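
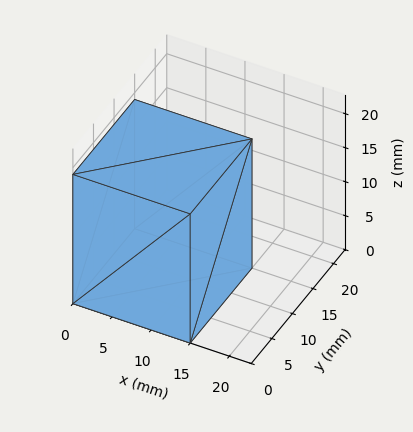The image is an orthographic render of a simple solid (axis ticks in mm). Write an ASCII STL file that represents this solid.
Reading the render: the shape is a rectangular box, roughly 15 × 15 mm footprint and 19 mm tall (dimensions read to the nearest mm from the axis ticks). For the STL, each face is triangulated and given an outward normal.

solid part
  facet normal 0.0000 0.0000 -1.0000
    outer loop
      vertex 15.0 15.0 0.0
      vertex 15.0 0.0 0.0
      vertex 0.0 0.0 0.0
    endloop
  endfacet
  facet normal 0.0000 0.0000 -1.0000
    outer loop
      vertex 0.0 15.0 0.0
      vertex 15.0 15.0 0.0
      vertex 0.0 0.0 0.0
    endloop
  endfacet
  facet normal 0.0000 0.0000 1.0000
    outer loop
      vertex 0.0 0.0 19.0
      vertex 15.0 0.0 19.0
      vertex 15.0 15.0 19.0
    endloop
  endfacet
  facet normal 0.0000 0.0000 1.0000
    outer loop
      vertex 0.0 0.0 19.0
      vertex 15.0 15.0 19.0
      vertex 0.0 15.0 19.0
    endloop
  endfacet
  facet normal 0.0000 -1.0000 0.0000
    outer loop
      vertex 0.0 0.0 0.0
      vertex 15.0 0.0 0.0
      vertex 15.0 0.0 19.0
    endloop
  endfacet
  facet normal 0.0000 -1.0000 0.0000
    outer loop
      vertex 0.0 0.0 0.0
      vertex 15.0 0.0 19.0
      vertex 0.0 0.0 19.0
    endloop
  endfacet
  facet normal 0.0000 1.0000 0.0000
    outer loop
      vertex 15.0 15.0 19.0
      vertex 15.0 15.0 0.0
      vertex 0.0 15.0 0.0
    endloop
  endfacet
  facet normal 0.0000 1.0000 0.0000
    outer loop
      vertex 0.0 15.0 19.0
      vertex 15.0 15.0 19.0
      vertex 0.0 15.0 0.0
    endloop
  endfacet
  facet normal -1.0000 0.0000 0.0000
    outer loop
      vertex 0.0 15.0 19.0
      vertex 0.0 15.0 0.0
      vertex 0.0 0.0 0.0
    endloop
  endfacet
  facet normal -1.0000 0.0000 0.0000
    outer loop
      vertex 0.0 0.0 19.0
      vertex 0.0 15.0 19.0
      vertex 0.0 0.0 0.0
    endloop
  endfacet
  facet normal 1.0000 0.0000 0.0000
    outer loop
      vertex 15.0 0.0 0.0
      vertex 15.0 15.0 0.0
      vertex 15.0 15.0 19.0
    endloop
  endfacet
  facet normal 1.0000 0.0000 0.0000
    outer loop
      vertex 15.0 0.0 0.0
      vertex 15.0 15.0 19.0
      vertex 15.0 0.0 19.0
    endloop
  endfacet
endsolid part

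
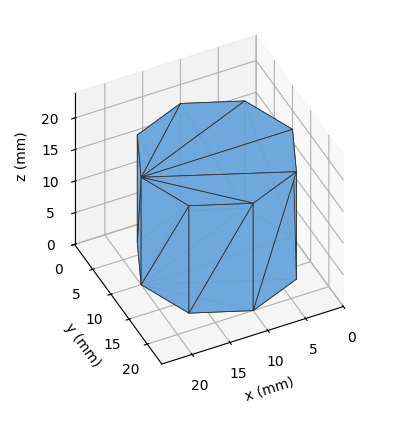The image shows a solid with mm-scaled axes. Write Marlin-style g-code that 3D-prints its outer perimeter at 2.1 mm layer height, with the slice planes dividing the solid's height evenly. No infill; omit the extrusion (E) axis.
Reading the render: the shape is a regular 8-sided prism (a cylinder approximated with 8 flat sides), circumscribed radius ≈ 10 mm, height ≈ 17 mm (dimensions read to the nearest mm from the axis ticks). For the g-code, the solid's height is divided into equal slices at the stated Δz and each level perimeter traced with G1 moves after a G0 lift.

; perimeter-only toolpath
G21 ; units = mm
G90 ; absolute positioning
G28 ; home
; layer 1
G0 Z2.1
G0 X20.0 Y10.0
G1 X17.1 Y17.1
G1 X10.0 Y20.0
G1 X2.9 Y17.1
G1 X0.0 Y10.0
G1 X2.9 Y2.9
G1 X10.0 Y0.0
G1 X17.1 Y2.9
G1 X20.0 Y10.0
; layer 2
G0 Z4.2
G0 X20.0 Y10.0
G1 X17.1 Y17.1
G1 X10.0 Y20.0
G1 X2.9 Y17.1
G1 X0.0 Y10.0
G1 X2.9 Y2.9
G1 X10.0 Y0.0
G1 X17.1 Y2.9
G1 X20.0 Y10.0
; layer 3
G0 Z6.4
G0 X20.0 Y10.0
G1 X17.1 Y17.1
G1 X10.0 Y20.0
G1 X2.9 Y17.1
G1 X0.0 Y10.0
G1 X2.9 Y2.9
G1 X10.0 Y0.0
G1 X17.1 Y2.9
G1 X20.0 Y10.0
; layer 4
G0 Z8.5
G0 X20.0 Y10.0
G1 X17.1 Y17.1
G1 X10.0 Y20.0
G1 X2.9 Y17.1
G1 X0.0 Y10.0
G1 X2.9 Y2.9
G1 X10.0 Y0.0
G1 X17.1 Y2.9
G1 X20.0 Y10.0
; layer 5
G0 Z10.6
G0 X20.0 Y10.0
G1 X17.1 Y17.1
G1 X10.0 Y20.0
G1 X2.9 Y17.1
G1 X0.0 Y10.0
G1 X2.9 Y2.9
G1 X10.0 Y0.0
G1 X17.1 Y2.9
G1 X20.0 Y10.0
; layer 6
G0 Z12.8
G0 X20.0 Y10.0
G1 X17.1 Y17.1
G1 X10.0 Y20.0
G1 X2.9 Y17.1
G1 X0.0 Y10.0
G1 X2.9 Y2.9
G1 X10.0 Y0.0
G1 X17.1 Y2.9
G1 X20.0 Y10.0
; layer 7
G0 Z14.9
G0 X20.0 Y10.0
G1 X17.1 Y17.1
G1 X10.0 Y20.0
G1 X2.9 Y17.1
G1 X0.0 Y10.0
G1 X2.9 Y2.9
G1 X10.0 Y0.0
G1 X17.1 Y2.9
G1 X20.0 Y10.0
; layer 8
G0 Z17.0
G0 X20.0 Y10.0
G1 X17.1 Y17.1
G1 X10.0 Y20.0
G1 X2.9 Y17.1
G1 X0.0 Y10.0
G1 X2.9 Y2.9
G1 X10.0 Y0.0
G1 X17.1 Y2.9
G1 X20.0 Y10.0
M2 ; end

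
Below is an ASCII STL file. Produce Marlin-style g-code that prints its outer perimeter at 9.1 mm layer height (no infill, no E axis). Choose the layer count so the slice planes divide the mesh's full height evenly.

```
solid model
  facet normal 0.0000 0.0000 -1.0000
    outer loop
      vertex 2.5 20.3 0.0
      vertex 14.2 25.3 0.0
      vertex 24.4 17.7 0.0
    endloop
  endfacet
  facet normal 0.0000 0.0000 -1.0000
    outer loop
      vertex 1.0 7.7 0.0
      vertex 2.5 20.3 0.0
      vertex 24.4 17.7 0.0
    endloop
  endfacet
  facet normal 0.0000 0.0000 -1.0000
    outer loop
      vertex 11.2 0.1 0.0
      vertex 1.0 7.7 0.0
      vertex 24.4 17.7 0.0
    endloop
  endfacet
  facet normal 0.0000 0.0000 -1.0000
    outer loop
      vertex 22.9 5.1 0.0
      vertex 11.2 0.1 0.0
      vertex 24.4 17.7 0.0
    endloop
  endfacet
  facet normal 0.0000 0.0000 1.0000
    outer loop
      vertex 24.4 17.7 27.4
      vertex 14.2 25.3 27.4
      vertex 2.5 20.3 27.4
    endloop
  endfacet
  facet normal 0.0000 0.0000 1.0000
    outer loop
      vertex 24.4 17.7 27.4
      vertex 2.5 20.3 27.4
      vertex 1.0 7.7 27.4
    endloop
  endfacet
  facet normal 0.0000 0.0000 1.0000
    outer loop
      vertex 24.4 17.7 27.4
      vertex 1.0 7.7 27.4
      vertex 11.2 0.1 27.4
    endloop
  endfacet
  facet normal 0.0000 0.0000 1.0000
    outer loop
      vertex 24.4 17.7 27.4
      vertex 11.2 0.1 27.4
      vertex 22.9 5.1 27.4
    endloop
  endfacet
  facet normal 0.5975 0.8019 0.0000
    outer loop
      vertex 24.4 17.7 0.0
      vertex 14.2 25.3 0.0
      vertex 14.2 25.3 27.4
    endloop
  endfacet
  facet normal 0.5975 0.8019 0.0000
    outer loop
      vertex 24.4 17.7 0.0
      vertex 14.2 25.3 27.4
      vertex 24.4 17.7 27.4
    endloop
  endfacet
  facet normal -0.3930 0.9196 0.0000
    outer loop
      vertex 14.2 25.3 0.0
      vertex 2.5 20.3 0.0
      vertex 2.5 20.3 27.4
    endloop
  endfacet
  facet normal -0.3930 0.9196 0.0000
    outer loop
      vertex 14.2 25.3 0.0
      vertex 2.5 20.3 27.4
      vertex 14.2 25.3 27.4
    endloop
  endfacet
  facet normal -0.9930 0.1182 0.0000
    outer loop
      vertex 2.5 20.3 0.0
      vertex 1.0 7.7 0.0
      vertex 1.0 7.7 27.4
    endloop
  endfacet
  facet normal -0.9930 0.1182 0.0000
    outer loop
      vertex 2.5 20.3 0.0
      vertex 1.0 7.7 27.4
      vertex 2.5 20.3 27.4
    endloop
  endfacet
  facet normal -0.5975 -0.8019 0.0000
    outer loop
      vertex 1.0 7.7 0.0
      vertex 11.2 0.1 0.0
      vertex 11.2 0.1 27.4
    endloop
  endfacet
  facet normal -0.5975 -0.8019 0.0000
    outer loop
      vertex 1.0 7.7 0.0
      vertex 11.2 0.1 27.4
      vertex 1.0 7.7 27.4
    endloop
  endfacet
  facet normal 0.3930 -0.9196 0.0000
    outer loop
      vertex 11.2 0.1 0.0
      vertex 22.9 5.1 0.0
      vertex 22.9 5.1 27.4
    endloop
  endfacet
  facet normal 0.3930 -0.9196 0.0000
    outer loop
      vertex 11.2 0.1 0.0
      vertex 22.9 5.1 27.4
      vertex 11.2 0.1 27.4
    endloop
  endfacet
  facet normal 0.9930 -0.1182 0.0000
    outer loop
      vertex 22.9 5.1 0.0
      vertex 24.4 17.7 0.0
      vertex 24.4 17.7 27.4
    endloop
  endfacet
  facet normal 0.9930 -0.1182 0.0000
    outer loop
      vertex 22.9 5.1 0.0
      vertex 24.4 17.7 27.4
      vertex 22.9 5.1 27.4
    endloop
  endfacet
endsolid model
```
; perimeter-only toolpath
G21 ; units = mm
G90 ; absolute positioning
G28 ; home
; layer 1
G0 Z9.1
G0 X24.4 Y17.7
G1 X14.2 Y25.3
G1 X2.5 Y20.3
G1 X1.0 Y7.7
G1 X11.2 Y0.1
G1 X22.9 Y5.1
G1 X24.4 Y17.7
; layer 2
G0 Z18.3
G0 X24.4 Y17.7
G1 X14.2 Y25.3
G1 X2.5 Y20.3
G1 X1.0 Y7.7
G1 X11.2 Y0.1
G1 X22.9 Y5.1
G1 X24.4 Y17.7
; layer 3
G0 Z27.4
G0 X24.4 Y17.7
G1 X14.2 Y25.3
G1 X2.5 Y20.3
G1 X1.0 Y7.7
G1 X11.2 Y0.1
G1 X22.9 Y5.1
G1 X24.4 Y17.7
M2 ; end

The solid is a regular 6-sided prism (a cylinder approximated with 6 flat sides), circumscribed radius ≈ 12.7 mm, height ≈ 27.4 mm. Slicing at Δz = 9.1 mm — 3 equal slices spanning the solid's height, so layer i sits at z = i·h/3 — gives 3 non-empty perimeters. Each is a 6-segment closed polygon; G0 lifts to the layer z and rapids to the start vertex, then G1 traces the edges.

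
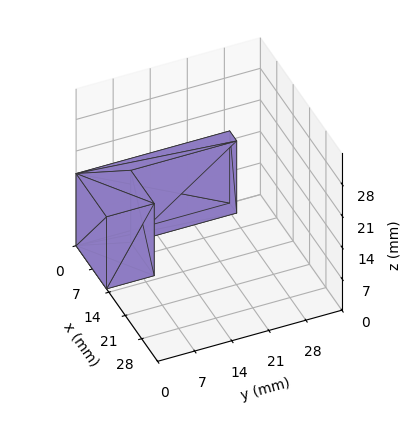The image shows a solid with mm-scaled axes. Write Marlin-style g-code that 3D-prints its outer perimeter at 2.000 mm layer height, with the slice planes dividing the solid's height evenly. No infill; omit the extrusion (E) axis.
Reading the render: the shape is an L-shaped prism: outer 13 × 29 mm, arm thicknesses ≈ 9 mm (horizontal) and 3 mm (vertical), extruded 16 mm in z (dimensions read to the nearest mm from the axis ticks). For the g-code, the solid's height is divided into equal slices at the stated Δz and each level perimeter traced with G1 moves after a G0 lift.

; perimeter-only toolpath
G21 ; units = mm
G90 ; absolute positioning
G28 ; home
; layer 1
G0 Z2.000
G0 X0.000 Y0.000
G1 X13.000 Y0.000
G1 X13.000 Y9.000
G1 X3.000 Y9.000
G1 X3.000 Y29.000
G1 X0.000 Y29.000
G1 X0.000 Y0.000
; layer 2
G0 Z4.000
G0 X0.000 Y0.000
G1 X13.000 Y0.000
G1 X13.000 Y9.000
G1 X3.000 Y9.000
G1 X3.000 Y29.000
G1 X0.000 Y29.000
G1 X0.000 Y0.000
; layer 3
G0 Z6.000
G0 X0.000 Y0.000
G1 X13.000 Y0.000
G1 X13.000 Y9.000
G1 X3.000 Y9.000
G1 X3.000 Y29.000
G1 X0.000 Y29.000
G1 X0.000 Y0.000
; layer 4
G0 Z8.000
G0 X0.000 Y0.000
G1 X13.000 Y0.000
G1 X13.000 Y9.000
G1 X3.000 Y9.000
G1 X3.000 Y29.000
G1 X0.000 Y29.000
G1 X0.000 Y0.000
; layer 5
G0 Z10.000
G0 X0.000 Y0.000
G1 X13.000 Y0.000
G1 X13.000 Y9.000
G1 X3.000 Y9.000
G1 X3.000 Y29.000
G1 X0.000 Y29.000
G1 X0.000 Y0.000
; layer 6
G0 Z12.000
G0 X0.000 Y0.000
G1 X13.000 Y0.000
G1 X13.000 Y9.000
G1 X3.000 Y9.000
G1 X3.000 Y29.000
G1 X0.000 Y29.000
G1 X0.000 Y0.000
; layer 7
G0 Z14.000
G0 X0.000 Y0.000
G1 X13.000 Y0.000
G1 X13.000 Y9.000
G1 X3.000 Y9.000
G1 X3.000 Y29.000
G1 X0.000 Y29.000
G1 X0.000 Y0.000
; layer 8
G0 Z16.000
G0 X0.000 Y0.000
G1 X13.000 Y0.000
G1 X13.000 Y9.000
G1 X3.000 Y9.000
G1 X3.000 Y29.000
G1 X0.000 Y29.000
G1 X0.000 Y0.000
M2 ; end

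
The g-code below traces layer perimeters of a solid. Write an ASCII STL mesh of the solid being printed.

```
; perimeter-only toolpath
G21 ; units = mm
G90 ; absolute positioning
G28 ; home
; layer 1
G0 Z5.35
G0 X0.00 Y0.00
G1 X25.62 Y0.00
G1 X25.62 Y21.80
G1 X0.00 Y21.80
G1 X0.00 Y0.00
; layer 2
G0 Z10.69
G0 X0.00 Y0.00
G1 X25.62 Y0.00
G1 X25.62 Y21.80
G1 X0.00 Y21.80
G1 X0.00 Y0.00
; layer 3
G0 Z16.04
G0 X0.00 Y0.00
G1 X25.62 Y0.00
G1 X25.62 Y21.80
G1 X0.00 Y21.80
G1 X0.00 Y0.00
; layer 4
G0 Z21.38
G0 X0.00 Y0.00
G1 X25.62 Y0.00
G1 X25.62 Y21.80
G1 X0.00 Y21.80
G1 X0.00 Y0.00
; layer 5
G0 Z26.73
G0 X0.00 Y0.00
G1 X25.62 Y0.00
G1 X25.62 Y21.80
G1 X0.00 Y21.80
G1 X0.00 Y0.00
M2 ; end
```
solid part
  facet normal 0.0000 0.0000 -1.0000
    outer loop
      vertex 25.62 21.80 0.00
      vertex 25.62 0.00 0.00
      vertex 0.00 0.00 0.00
    endloop
  endfacet
  facet normal 0.0000 0.0000 -1.0000
    outer loop
      vertex 0.00 21.80 0.00
      vertex 25.62 21.80 0.00
      vertex 0.00 0.00 0.00
    endloop
  endfacet
  facet normal 0.0000 0.0000 1.0000
    outer loop
      vertex 0.00 0.00 26.73
      vertex 25.62 0.00 26.73
      vertex 25.62 21.80 26.73
    endloop
  endfacet
  facet normal 0.0000 0.0000 1.0000
    outer loop
      vertex 0.00 0.00 26.73
      vertex 25.62 21.80 26.73
      vertex 0.00 21.80 26.73
    endloop
  endfacet
  facet normal 0.0000 -1.0000 0.0000
    outer loop
      vertex 0.00 0.00 0.00
      vertex 25.62 0.00 0.00
      vertex 25.62 0.00 26.73
    endloop
  endfacet
  facet normal 0.0000 -1.0000 0.0000
    outer loop
      vertex 0.00 0.00 0.00
      vertex 25.62 0.00 26.73
      vertex 0.00 0.00 26.73
    endloop
  endfacet
  facet normal 0.0000 1.0000 0.0000
    outer loop
      vertex 25.62 21.80 26.73
      vertex 25.62 21.80 0.00
      vertex 0.00 21.80 0.00
    endloop
  endfacet
  facet normal 0.0000 1.0000 0.0000
    outer loop
      vertex 0.00 21.80 26.73
      vertex 25.62 21.80 26.73
      vertex 0.00 21.80 0.00
    endloop
  endfacet
  facet normal -1.0000 0.0000 0.0000
    outer loop
      vertex 0.00 21.80 26.73
      vertex 0.00 21.80 0.00
      vertex 0.00 0.00 0.00
    endloop
  endfacet
  facet normal -1.0000 0.0000 0.0000
    outer loop
      vertex 0.00 0.00 26.73
      vertex 0.00 21.80 26.73
      vertex 0.00 0.00 0.00
    endloop
  endfacet
  facet normal 1.0000 0.0000 0.0000
    outer loop
      vertex 25.62 0.00 0.00
      vertex 25.62 21.80 0.00
      vertex 25.62 21.80 26.73
    endloop
  endfacet
  facet normal 1.0000 0.0000 0.0000
    outer loop
      vertex 25.62 0.00 0.00
      vertex 25.62 21.80 26.73
      vertex 25.62 0.00 26.73
    endloop
  endfacet
endsolid part

The G0 Z moves step by Δz≈5.35 mm. Every layer's G1 loop is the same polygon, so the solid is a straight extrusion of it from z=0 to z≈26.7. Closing with flat bottom and top caps and triangulating gives 12 facets — a rectangular box, roughly 25.6 × 21.8 mm footprint and 26.7 mm tall.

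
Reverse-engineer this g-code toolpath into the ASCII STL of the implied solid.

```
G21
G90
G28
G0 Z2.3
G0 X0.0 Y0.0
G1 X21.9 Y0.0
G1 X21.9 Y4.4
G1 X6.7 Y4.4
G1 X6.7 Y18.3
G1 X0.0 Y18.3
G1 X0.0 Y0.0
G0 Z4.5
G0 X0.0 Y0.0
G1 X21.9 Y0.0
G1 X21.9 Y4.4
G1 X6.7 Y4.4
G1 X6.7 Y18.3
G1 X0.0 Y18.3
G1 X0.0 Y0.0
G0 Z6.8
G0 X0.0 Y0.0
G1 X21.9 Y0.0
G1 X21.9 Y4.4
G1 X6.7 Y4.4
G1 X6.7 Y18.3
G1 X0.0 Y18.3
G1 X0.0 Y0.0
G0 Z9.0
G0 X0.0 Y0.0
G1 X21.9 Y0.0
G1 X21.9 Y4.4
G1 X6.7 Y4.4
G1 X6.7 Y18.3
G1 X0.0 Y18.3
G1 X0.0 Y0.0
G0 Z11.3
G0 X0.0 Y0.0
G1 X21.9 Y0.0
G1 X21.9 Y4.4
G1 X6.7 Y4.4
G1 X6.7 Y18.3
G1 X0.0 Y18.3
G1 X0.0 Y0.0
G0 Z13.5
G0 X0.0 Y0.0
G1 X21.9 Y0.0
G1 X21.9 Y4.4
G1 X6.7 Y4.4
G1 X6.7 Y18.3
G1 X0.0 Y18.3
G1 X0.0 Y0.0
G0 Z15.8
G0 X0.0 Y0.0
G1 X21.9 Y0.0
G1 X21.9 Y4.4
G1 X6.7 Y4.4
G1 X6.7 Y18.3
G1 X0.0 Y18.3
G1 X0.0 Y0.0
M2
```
solid part
  facet normal 0.0000 0.0000 -1.0000
    outer loop
      vertex 21.9 4.4 0.0
      vertex 21.9 0.0 0.0
      vertex 0.0 0.0 0.0
    endloop
  endfacet
  facet normal 0.0000 0.0000 -1.0000
    outer loop
      vertex 6.7 4.4 0.0
      vertex 21.9 4.4 0.0
      vertex 0.0 0.0 0.0
    endloop
  endfacet
  facet normal 0.0000 0.0000 -1.0000
    outer loop
      vertex 6.7 18.3 0.0
      vertex 6.7 4.4 0.0
      vertex 0.0 0.0 0.0
    endloop
  endfacet
  facet normal 0.0000 0.0000 -1.0000
    outer loop
      vertex 0.0 18.3 0.0
      vertex 6.7 18.3 0.0
      vertex 0.0 0.0 0.0
    endloop
  endfacet
  facet normal 0.0000 0.0000 1.0000
    outer loop
      vertex 0.0 0.0 15.8
      vertex 21.9 0.0 15.8
      vertex 21.9 4.4 15.8
    endloop
  endfacet
  facet normal 0.0000 0.0000 1.0000
    outer loop
      vertex 0.0 0.0 15.8
      vertex 21.9 4.4 15.8
      vertex 6.7 4.4 15.8
    endloop
  endfacet
  facet normal 0.0000 0.0000 1.0000
    outer loop
      vertex 0.0 0.0 15.8
      vertex 6.7 4.4 15.8
      vertex 6.7 18.3 15.8
    endloop
  endfacet
  facet normal 0.0000 0.0000 1.0000
    outer loop
      vertex 0.0 0.0 15.8
      vertex 6.7 18.3 15.8
      vertex 0.0 18.3 15.8
    endloop
  endfacet
  facet normal 0.0000 -1.0000 0.0000
    outer loop
      vertex 0.0 0.0 0.0
      vertex 21.9 0.0 0.0
      vertex 21.9 0.0 15.8
    endloop
  endfacet
  facet normal 0.0000 -1.0000 0.0000
    outer loop
      vertex 0.0 0.0 0.0
      vertex 21.9 0.0 15.8
      vertex 0.0 0.0 15.8
    endloop
  endfacet
  facet normal 1.0000 0.0000 0.0000
    outer loop
      vertex 21.9 0.0 0.0
      vertex 21.9 4.4 0.0
      vertex 21.9 4.4 15.8
    endloop
  endfacet
  facet normal 1.0000 0.0000 0.0000
    outer loop
      vertex 21.9 0.0 0.0
      vertex 21.9 4.4 15.8
      vertex 21.9 0.0 15.8
    endloop
  endfacet
  facet normal 0.0000 1.0000 0.0000
    outer loop
      vertex 21.9 4.4 0.0
      vertex 6.7 4.4 0.0
      vertex 6.7 4.4 15.8
    endloop
  endfacet
  facet normal 0.0000 1.0000 0.0000
    outer loop
      vertex 21.9 4.4 0.0
      vertex 6.7 4.4 15.8
      vertex 21.9 4.4 15.8
    endloop
  endfacet
  facet normal 1.0000 0.0000 0.0000
    outer loop
      vertex 6.7 4.4 0.0
      vertex 6.7 18.3 0.0
      vertex 6.7 18.3 15.8
    endloop
  endfacet
  facet normal 1.0000 0.0000 0.0000
    outer loop
      vertex 6.7 4.4 0.0
      vertex 6.7 18.3 15.8
      vertex 6.7 4.4 15.8
    endloop
  endfacet
  facet normal 0.0000 1.0000 0.0000
    outer loop
      vertex 6.7 18.3 0.0
      vertex 0.0 18.3 0.0
      vertex 0.0 18.3 15.8
    endloop
  endfacet
  facet normal 0.0000 1.0000 0.0000
    outer loop
      vertex 6.7 18.3 0.0
      vertex 0.0 18.3 15.8
      vertex 6.7 18.3 15.8
    endloop
  endfacet
  facet normal -1.0000 0.0000 0.0000
    outer loop
      vertex 0.0 18.3 0.0
      vertex 0.0 0.0 0.0
      vertex 0.0 0.0 15.8
    endloop
  endfacet
  facet normal -1.0000 0.0000 0.0000
    outer loop
      vertex 0.0 18.3 0.0
      vertex 0.0 0.0 15.8
      vertex 0.0 18.3 15.8
    endloop
  endfacet
endsolid part

The G0 Z moves step by Δz≈2.3 mm. Every layer's G1 loop is the same polygon, so the solid is a straight extrusion of it from z=0 to z≈15.8. Closing with flat bottom and top caps and triangulating gives 20 facets — an L-shaped prism: outer 21.9 × 18.3 mm, arm thicknesses ≈ 4.4 mm (horizontal) and 6.7 mm (vertical), extruded 15.8 mm in z.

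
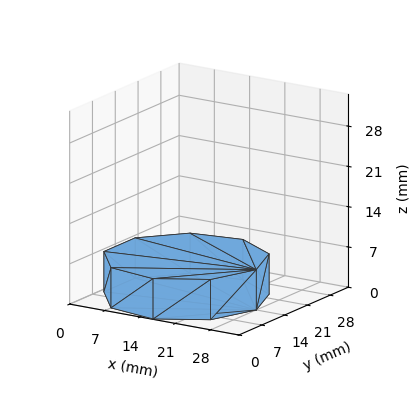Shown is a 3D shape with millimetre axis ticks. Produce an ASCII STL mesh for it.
Reading the render: the shape is a regular 9-sided prism (a cylinder approximated with 9 flat sides), circumscribed radius ≈ 14 mm, height ≈ 7 mm (dimensions read to the nearest mm from the axis ticks). For the STL, each face is triangulated and given an outward normal.

solid part
  facet normal 0.0000 0.0000 -1.0000
    outer loop
      vertex 16.431 27.787 0.000
      vertex 24.725 22.999 0.000
      vertex 28.000 14.000 0.000
    endloop
  endfacet
  facet normal 0.0000 0.0000 -1.0000
    outer loop
      vertex 7.000 26.124 0.000
      vertex 16.431 27.787 0.000
      vertex 28.000 14.000 0.000
    endloop
  endfacet
  facet normal 0.0000 0.0000 -1.0000
    outer loop
      vertex 0.844 18.788 0.000
      vertex 7.000 26.124 0.000
      vertex 28.000 14.000 0.000
    endloop
  endfacet
  facet normal 0.0000 0.0000 -1.0000
    outer loop
      vertex 0.844 9.212 0.000
      vertex 0.844 18.788 0.000
      vertex 28.000 14.000 0.000
    endloop
  endfacet
  facet normal 0.0000 0.0000 -1.0000
    outer loop
      vertex 7.000 1.876 0.000
      vertex 0.844 9.212 0.000
      vertex 28.000 14.000 0.000
    endloop
  endfacet
  facet normal 0.0000 0.0000 -1.0000
    outer loop
      vertex 16.431 0.213 0.000
      vertex 7.000 1.876 0.000
      vertex 28.000 14.000 0.000
    endloop
  endfacet
  facet normal 0.0000 0.0000 -1.0000
    outer loop
      vertex 24.725 5.001 0.000
      vertex 16.431 0.213 0.000
      vertex 28.000 14.000 0.000
    endloop
  endfacet
  facet normal 0.0000 0.0000 1.0000
    outer loop
      vertex 28.000 14.000 7.000
      vertex 24.725 22.999 7.000
      vertex 16.431 27.787 7.000
    endloop
  endfacet
  facet normal 0.0000 0.0000 1.0000
    outer loop
      vertex 28.000 14.000 7.000
      vertex 16.431 27.787 7.000
      vertex 7.000 26.124 7.000
    endloop
  endfacet
  facet normal 0.0000 0.0000 1.0000
    outer loop
      vertex 28.000 14.000 7.000
      vertex 7.000 26.124 7.000
      vertex 0.844 18.788 7.000
    endloop
  endfacet
  facet normal 0.0000 0.0000 1.0000
    outer loop
      vertex 28.000 14.000 7.000
      vertex 0.844 18.788 7.000
      vertex 0.844 9.212 7.000
    endloop
  endfacet
  facet normal 0.0000 0.0000 1.0000
    outer loop
      vertex 28.000 14.000 7.000
      vertex 0.844 9.212 7.000
      vertex 7.000 1.876 7.000
    endloop
  endfacet
  facet normal 0.0000 0.0000 1.0000
    outer loop
      vertex 28.000 14.000 7.000
      vertex 7.000 1.876 7.000
      vertex 16.431 0.213 7.000
    endloop
  endfacet
  facet normal 0.0000 0.0000 1.0000
    outer loop
      vertex 28.000 14.000 7.000
      vertex 16.431 0.213 7.000
      vertex 24.725 5.001 7.000
    endloop
  endfacet
  facet normal 0.9397 0.3420 0.0000
    outer loop
      vertex 28.000 14.000 0.000
      vertex 24.725 22.999 0.000
      vertex 24.725 22.999 7.000
    endloop
  endfacet
  facet normal 0.9397 0.3420 0.0000
    outer loop
      vertex 28.000 14.000 0.000
      vertex 24.725 22.999 7.000
      vertex 28.000 14.000 7.000
    endloop
  endfacet
  facet normal 0.5000 0.8660 0.0000
    outer loop
      vertex 24.725 22.999 0.000
      vertex 16.431 27.787 0.000
      vertex 16.431 27.787 7.000
    endloop
  endfacet
  facet normal 0.5000 0.8660 0.0000
    outer loop
      vertex 24.725 22.999 0.000
      vertex 16.431 27.787 7.000
      vertex 24.725 22.999 7.000
    endloop
  endfacet
  facet normal -0.1737 0.9848 0.0000
    outer loop
      vertex 16.431 27.787 0.000
      vertex 7.000 26.124 0.000
      vertex 7.000 26.124 7.000
    endloop
  endfacet
  facet normal -0.1737 0.9848 0.0000
    outer loop
      vertex 16.431 27.787 0.000
      vertex 7.000 26.124 7.000
      vertex 16.431 27.787 7.000
    endloop
  endfacet
  facet normal -0.7660 0.6428 0.0000
    outer loop
      vertex 7.000 26.124 0.000
      vertex 0.844 18.788 0.000
      vertex 0.844 18.788 7.000
    endloop
  endfacet
  facet normal -0.7660 0.6428 0.0000
    outer loop
      vertex 7.000 26.124 0.000
      vertex 0.844 18.788 7.000
      vertex 7.000 26.124 7.000
    endloop
  endfacet
  facet normal -1.0000 0.0000 0.0000
    outer loop
      vertex 0.844 18.788 0.000
      vertex 0.844 9.212 0.000
      vertex 0.844 9.212 7.000
    endloop
  endfacet
  facet normal -1.0000 0.0000 0.0000
    outer loop
      vertex 0.844 18.788 0.000
      vertex 0.844 9.212 7.000
      vertex 0.844 18.788 7.000
    endloop
  endfacet
  facet normal -0.7660 -0.6428 0.0000
    outer loop
      vertex 0.844 9.212 0.000
      vertex 7.000 1.876 0.000
      vertex 7.000 1.876 7.000
    endloop
  endfacet
  facet normal -0.7660 -0.6428 0.0000
    outer loop
      vertex 0.844 9.212 0.000
      vertex 7.000 1.876 7.000
      vertex 0.844 9.212 7.000
    endloop
  endfacet
  facet normal -0.1737 -0.9848 0.0000
    outer loop
      vertex 7.000 1.876 0.000
      vertex 16.431 0.213 0.000
      vertex 16.431 0.213 7.000
    endloop
  endfacet
  facet normal -0.1737 -0.9848 0.0000
    outer loop
      vertex 7.000 1.876 0.000
      vertex 16.431 0.213 7.000
      vertex 7.000 1.876 7.000
    endloop
  endfacet
  facet normal 0.5000 -0.8660 0.0000
    outer loop
      vertex 16.431 0.213 0.000
      vertex 24.725 5.001 0.000
      vertex 24.725 5.001 7.000
    endloop
  endfacet
  facet normal 0.5000 -0.8660 0.0000
    outer loop
      vertex 16.431 0.213 0.000
      vertex 24.725 5.001 7.000
      vertex 16.431 0.213 7.000
    endloop
  endfacet
  facet normal 0.9397 -0.3420 0.0000
    outer loop
      vertex 24.725 5.001 0.000
      vertex 28.000 14.000 0.000
      vertex 28.000 14.000 7.000
    endloop
  endfacet
  facet normal 0.9397 -0.3420 0.0000
    outer loop
      vertex 24.725 5.001 0.000
      vertex 28.000 14.000 7.000
      vertex 24.725 5.001 7.000
    endloop
  endfacet
endsolid part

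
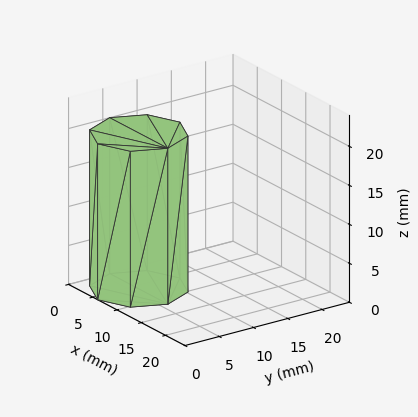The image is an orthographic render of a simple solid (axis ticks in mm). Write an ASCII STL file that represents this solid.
Reading the render: the shape is a regular 8-sided prism (a cylinder approximated with 8 flat sides), circumscribed radius ≈ 6 mm, height ≈ 20 mm (dimensions read to the nearest mm from the axis ticks). For the STL, each face is triangulated and given an outward normal.

solid part
  facet normal 0.0000 0.0000 -1.0000
    outer loop
      vertex 6.0 12.0 0.0
      vertex 10.2 10.2 0.0
      vertex 12.0 6.0 0.0
    endloop
  endfacet
  facet normal 0.0000 0.0000 -1.0000
    outer loop
      vertex 1.8 10.2 0.0
      vertex 6.0 12.0 0.0
      vertex 12.0 6.0 0.0
    endloop
  endfacet
  facet normal 0.0000 0.0000 -1.0000
    outer loop
      vertex 0.0 6.0 0.0
      vertex 1.8 10.2 0.0
      vertex 12.0 6.0 0.0
    endloop
  endfacet
  facet normal 0.0000 0.0000 -1.0000
    outer loop
      vertex 1.8 1.8 0.0
      vertex 0.0 6.0 0.0
      vertex 12.0 6.0 0.0
    endloop
  endfacet
  facet normal 0.0000 0.0000 -1.0000
    outer loop
      vertex 6.0 0.0 0.0
      vertex 1.8 1.8 0.0
      vertex 12.0 6.0 0.0
    endloop
  endfacet
  facet normal 0.0000 0.0000 -1.0000
    outer loop
      vertex 10.2 1.8 0.0
      vertex 6.0 0.0 0.0
      vertex 12.0 6.0 0.0
    endloop
  endfacet
  facet normal 0.0000 0.0000 1.0000
    outer loop
      vertex 12.0 6.0 20.0
      vertex 10.2 10.2 20.0
      vertex 6.0 12.0 20.0
    endloop
  endfacet
  facet normal 0.0000 0.0000 1.0000
    outer loop
      vertex 12.0 6.0 20.0
      vertex 6.0 12.0 20.0
      vertex 1.8 10.2 20.0
    endloop
  endfacet
  facet normal 0.0000 0.0000 1.0000
    outer loop
      vertex 12.0 6.0 20.0
      vertex 1.8 10.2 20.0
      vertex 0.0 6.0 20.0
    endloop
  endfacet
  facet normal 0.0000 0.0000 1.0000
    outer loop
      vertex 12.0 6.0 20.0
      vertex 0.0 6.0 20.0
      vertex 1.8 1.8 20.0
    endloop
  endfacet
  facet normal 0.0000 0.0000 1.0000
    outer loop
      vertex 12.0 6.0 20.0
      vertex 1.8 1.8 20.0
      vertex 6.0 0.0 20.0
    endloop
  endfacet
  facet normal 0.0000 0.0000 1.0000
    outer loop
      vertex 12.0 6.0 20.0
      vertex 6.0 0.0 20.0
      vertex 10.2 1.8 20.0
    endloop
  endfacet
  facet normal 0.9191 0.3939 0.0000
    outer loop
      vertex 12.0 6.0 0.0
      vertex 10.2 10.2 0.0
      vertex 10.2 10.2 20.0
    endloop
  endfacet
  facet normal 0.9191 0.3939 0.0000
    outer loop
      vertex 12.0 6.0 0.0
      vertex 10.2 10.2 20.0
      vertex 12.0 6.0 20.0
    endloop
  endfacet
  facet normal 0.3939 0.9191 0.0000
    outer loop
      vertex 10.2 10.2 0.0
      vertex 6.0 12.0 0.0
      vertex 6.0 12.0 20.0
    endloop
  endfacet
  facet normal 0.3939 0.9191 0.0000
    outer loop
      vertex 10.2 10.2 0.0
      vertex 6.0 12.0 20.0
      vertex 10.2 10.2 20.0
    endloop
  endfacet
  facet normal -0.3939 0.9191 0.0000
    outer loop
      vertex 6.0 12.0 0.0
      vertex 1.8 10.2 0.0
      vertex 1.8 10.2 20.0
    endloop
  endfacet
  facet normal -0.3939 0.9191 0.0000
    outer loop
      vertex 6.0 12.0 0.0
      vertex 1.8 10.2 20.0
      vertex 6.0 12.0 20.0
    endloop
  endfacet
  facet normal -0.9191 0.3939 0.0000
    outer loop
      vertex 1.8 10.2 0.0
      vertex 0.0 6.0 0.0
      vertex 0.0 6.0 20.0
    endloop
  endfacet
  facet normal -0.9191 0.3939 0.0000
    outer loop
      vertex 1.8 10.2 0.0
      vertex 0.0 6.0 20.0
      vertex 1.8 10.2 20.0
    endloop
  endfacet
  facet normal -0.9191 -0.3939 0.0000
    outer loop
      vertex 0.0 6.0 0.0
      vertex 1.8 1.8 0.0
      vertex 1.8 1.8 20.0
    endloop
  endfacet
  facet normal -0.9191 -0.3939 0.0000
    outer loop
      vertex 0.0 6.0 0.0
      vertex 1.8 1.8 20.0
      vertex 0.0 6.0 20.0
    endloop
  endfacet
  facet normal -0.3939 -0.9191 0.0000
    outer loop
      vertex 1.8 1.8 0.0
      vertex 6.0 0.0 0.0
      vertex 6.0 0.0 20.0
    endloop
  endfacet
  facet normal -0.3939 -0.9191 0.0000
    outer loop
      vertex 1.8 1.8 0.0
      vertex 6.0 0.0 20.0
      vertex 1.8 1.8 20.0
    endloop
  endfacet
  facet normal 0.3939 -0.9191 0.0000
    outer loop
      vertex 6.0 0.0 0.0
      vertex 10.2 1.8 0.0
      vertex 10.2 1.8 20.0
    endloop
  endfacet
  facet normal 0.3939 -0.9191 0.0000
    outer loop
      vertex 6.0 0.0 0.0
      vertex 10.2 1.8 20.0
      vertex 6.0 0.0 20.0
    endloop
  endfacet
  facet normal 0.9191 -0.3939 0.0000
    outer loop
      vertex 10.2 1.8 0.0
      vertex 12.0 6.0 0.0
      vertex 12.0 6.0 20.0
    endloop
  endfacet
  facet normal 0.9191 -0.3939 0.0000
    outer loop
      vertex 10.2 1.8 0.0
      vertex 12.0 6.0 20.0
      vertex 10.2 1.8 20.0
    endloop
  endfacet
endsolid part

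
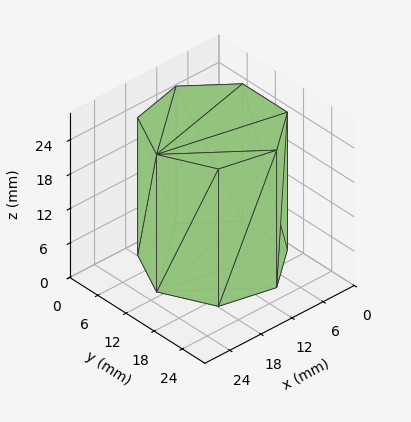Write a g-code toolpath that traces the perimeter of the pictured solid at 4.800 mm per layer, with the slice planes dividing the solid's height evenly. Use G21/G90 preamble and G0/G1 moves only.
Reading the render: the shape is a regular 7-sided prism (a cylinder approximated with 7 flat sides), circumscribed radius ≈ 11 mm, height ≈ 24 mm (dimensions read to the nearest mm from the axis ticks). For the g-code, the solid's height is divided into equal slices at the stated Δz and each level perimeter traced with G1 moves after a G0 lift.

; perimeter-only toolpath
G21 ; units = mm
G90 ; absolute positioning
G28 ; home
; layer 1
G0 Z4.800
G0 X22.000 Y11.000
G1 X17.858 Y19.600
G1 X8.552 Y21.724
G1 X1.089 Y15.773
G1 X1.089 Y6.227
G1 X8.552 Y0.276
G1 X17.858 Y2.400
G1 X22.000 Y11.000
; layer 2
G0 Z9.600
G0 X22.000 Y11.000
G1 X17.858 Y19.600
G1 X8.552 Y21.724
G1 X1.089 Y15.773
G1 X1.089 Y6.227
G1 X8.552 Y0.276
G1 X17.858 Y2.400
G1 X22.000 Y11.000
; layer 3
G0 Z14.400
G0 X22.000 Y11.000
G1 X17.858 Y19.600
G1 X8.552 Y21.724
G1 X1.089 Y15.773
G1 X1.089 Y6.227
G1 X8.552 Y0.276
G1 X17.858 Y2.400
G1 X22.000 Y11.000
; layer 4
G0 Z19.200
G0 X22.000 Y11.000
G1 X17.858 Y19.600
G1 X8.552 Y21.724
G1 X1.089 Y15.773
G1 X1.089 Y6.227
G1 X8.552 Y0.276
G1 X17.858 Y2.400
G1 X22.000 Y11.000
; layer 5
G0 Z24.000
G0 X22.000 Y11.000
G1 X17.858 Y19.600
G1 X8.552 Y21.724
G1 X1.089 Y15.773
G1 X1.089 Y6.227
G1 X8.552 Y0.276
G1 X17.858 Y2.400
G1 X22.000 Y11.000
M2 ; end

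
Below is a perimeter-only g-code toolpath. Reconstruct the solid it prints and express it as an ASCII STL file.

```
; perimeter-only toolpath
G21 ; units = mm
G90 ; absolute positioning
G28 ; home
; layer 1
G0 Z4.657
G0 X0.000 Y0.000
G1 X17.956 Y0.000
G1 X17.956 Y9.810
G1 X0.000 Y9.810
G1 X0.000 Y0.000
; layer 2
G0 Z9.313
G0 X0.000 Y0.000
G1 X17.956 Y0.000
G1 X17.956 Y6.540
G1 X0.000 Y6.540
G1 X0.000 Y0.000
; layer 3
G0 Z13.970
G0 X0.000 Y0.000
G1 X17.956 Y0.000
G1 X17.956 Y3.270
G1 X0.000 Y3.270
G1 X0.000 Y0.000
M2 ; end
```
solid part
  facet normal 0.0000 0.0000 -1.0000
    outer loop
      vertex 17.956 13.080 0.000
      vertex 17.956 0.000 0.000
      vertex 0.000 0.000 0.000
    endloop
  endfacet
  facet normal 0.0000 0.0000 -1.0000
    outer loop
      vertex 0.000 13.080 0.000
      vertex 17.956 13.080 0.000
      vertex 0.000 0.000 0.000
    endloop
  endfacet
  facet normal 0.0000 -1.0000 0.0000
    outer loop
      vertex 0.000 0.000 0.000
      vertex 17.956 0.000 0.000
      vertex 17.956 0.000 18.627
    endloop
  endfacet
  facet normal 0.0000 -1.0000 0.0000
    outer loop
      vertex 0.000 0.000 0.000
      vertex 17.956 0.000 18.627
      vertex 0.000 0.000 18.627
    endloop
  endfacet
  facet normal 0.0000 0.8184 0.5747
    outer loop
      vertex 0.000 0.000 18.627
      vertex 17.956 0.000 18.627
      vertex 17.956 13.080 0.000
    endloop
  endfacet
  facet normal 0.0000 0.8184 0.5747
    outer loop
      vertex 0.000 0.000 18.627
      vertex 17.956 13.080 0.000
      vertex 0.000 13.080 0.000
    endloop
  endfacet
  facet normal -1.0000 0.0000 0.0000
    outer loop
      vertex 0.000 0.000 18.627
      vertex 0.000 13.080 0.000
      vertex 0.000 0.000 0.000
    endloop
  endfacet
  facet normal 1.0000 0.0000 0.0000
    outer loop
      vertex 17.956 0.000 0.000
      vertex 17.956 13.080 0.000
      vertex 17.956 0.000 18.627
    endloop
  endfacet
endsolid part

The G0 Z moves step by Δz≈4.657 mm. The G1 loops shrink linearly with z, so the solid tapers from its base footprint up to z≈18.6. Closing with a flat bottom cap and the tapered top and triangulating gives 8 facets — a wedge (ramp): 18 × 13.1 mm base, rising to 18.6 mm along the y=0 edge and sloping linearly to z=0 at y=13.1.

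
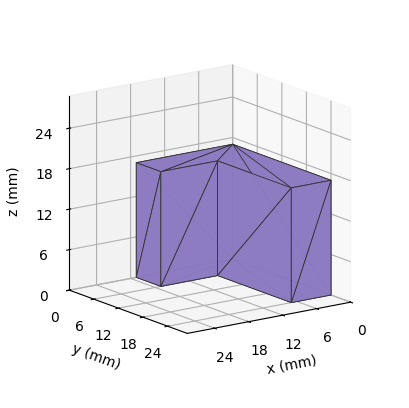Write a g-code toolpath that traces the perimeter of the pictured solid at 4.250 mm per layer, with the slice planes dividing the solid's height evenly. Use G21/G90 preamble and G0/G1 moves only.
Reading the render: the shape is an L-shaped prism: outer 17 × 24 mm, arm thicknesses ≈ 6 mm (horizontal) and 7 mm (vertical), extruded 17 mm in z (dimensions read to the nearest mm from the axis ticks). For the g-code, the solid's height is divided into equal slices at the stated Δz and each level perimeter traced with G1 moves after a G0 lift.

; perimeter-only toolpath
G21 ; units = mm
G90 ; absolute positioning
G28 ; home
; layer 1
G0 Z4.250
G0 X0.000 Y0.000
G1 X17.000 Y0.000
G1 X17.000 Y6.000
G1 X7.000 Y6.000
G1 X7.000 Y24.000
G1 X0.000 Y24.000
G1 X0.000 Y0.000
; layer 2
G0 Z8.500
G0 X0.000 Y0.000
G1 X17.000 Y0.000
G1 X17.000 Y6.000
G1 X7.000 Y6.000
G1 X7.000 Y24.000
G1 X0.000 Y24.000
G1 X0.000 Y0.000
; layer 3
G0 Z12.750
G0 X0.000 Y0.000
G1 X17.000 Y0.000
G1 X17.000 Y6.000
G1 X7.000 Y6.000
G1 X7.000 Y24.000
G1 X0.000 Y24.000
G1 X0.000 Y0.000
; layer 4
G0 Z17.000
G0 X0.000 Y0.000
G1 X17.000 Y0.000
G1 X17.000 Y6.000
G1 X7.000 Y6.000
G1 X7.000 Y24.000
G1 X0.000 Y24.000
G1 X0.000 Y0.000
M2 ; end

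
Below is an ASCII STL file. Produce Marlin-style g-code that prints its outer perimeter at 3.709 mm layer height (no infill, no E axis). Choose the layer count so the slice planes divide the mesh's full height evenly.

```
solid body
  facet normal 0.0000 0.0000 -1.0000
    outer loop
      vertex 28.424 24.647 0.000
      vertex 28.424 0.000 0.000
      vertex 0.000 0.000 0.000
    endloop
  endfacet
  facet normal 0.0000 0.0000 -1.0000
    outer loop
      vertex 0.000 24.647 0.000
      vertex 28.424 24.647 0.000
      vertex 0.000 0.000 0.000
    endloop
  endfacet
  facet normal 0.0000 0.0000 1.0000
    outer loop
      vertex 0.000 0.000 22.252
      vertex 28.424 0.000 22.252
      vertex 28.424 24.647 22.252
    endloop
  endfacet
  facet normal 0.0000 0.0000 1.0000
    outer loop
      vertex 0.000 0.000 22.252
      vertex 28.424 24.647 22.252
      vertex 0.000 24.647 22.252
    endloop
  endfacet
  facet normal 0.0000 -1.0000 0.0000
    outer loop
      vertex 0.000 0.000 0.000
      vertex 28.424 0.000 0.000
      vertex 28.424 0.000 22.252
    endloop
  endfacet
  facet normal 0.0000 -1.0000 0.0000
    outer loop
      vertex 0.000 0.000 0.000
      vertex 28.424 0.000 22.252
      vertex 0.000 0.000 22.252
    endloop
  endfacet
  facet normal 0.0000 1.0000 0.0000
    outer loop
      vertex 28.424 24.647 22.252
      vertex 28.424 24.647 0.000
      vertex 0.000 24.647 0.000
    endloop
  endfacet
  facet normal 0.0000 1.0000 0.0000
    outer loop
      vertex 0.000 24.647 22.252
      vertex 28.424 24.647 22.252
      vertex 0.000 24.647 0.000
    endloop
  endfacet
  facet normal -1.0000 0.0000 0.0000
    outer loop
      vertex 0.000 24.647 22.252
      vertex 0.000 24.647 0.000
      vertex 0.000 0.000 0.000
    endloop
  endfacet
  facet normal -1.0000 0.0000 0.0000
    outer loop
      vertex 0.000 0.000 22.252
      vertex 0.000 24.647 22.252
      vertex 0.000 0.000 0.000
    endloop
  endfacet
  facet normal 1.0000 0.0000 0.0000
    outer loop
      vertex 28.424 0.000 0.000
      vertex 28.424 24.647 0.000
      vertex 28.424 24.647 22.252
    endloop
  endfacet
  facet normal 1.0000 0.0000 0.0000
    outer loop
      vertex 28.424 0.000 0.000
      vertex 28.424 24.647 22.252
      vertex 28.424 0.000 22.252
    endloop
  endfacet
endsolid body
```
; perimeter-only toolpath
G21 ; units = mm
G90 ; absolute positioning
G28 ; home
; layer 1
G0 Z3.709
G0 X0.000 Y0.000
G1 X28.424 Y0.000
G1 X28.424 Y24.647
G1 X0.000 Y24.647
G1 X0.000 Y0.000
; layer 2
G0 Z7.417
G0 X0.000 Y0.000
G1 X28.424 Y0.000
G1 X28.424 Y24.647
G1 X0.000 Y24.647
G1 X0.000 Y0.000
; layer 3
G0 Z11.126
G0 X0.000 Y0.000
G1 X28.424 Y0.000
G1 X28.424 Y24.647
G1 X0.000 Y24.647
G1 X0.000 Y0.000
; layer 4
G0 Z14.835
G0 X0.000 Y0.000
G1 X28.424 Y0.000
G1 X28.424 Y24.647
G1 X0.000 Y24.647
G1 X0.000 Y0.000
; layer 5
G0 Z18.543
G0 X0.000 Y0.000
G1 X28.424 Y0.000
G1 X28.424 Y24.647
G1 X0.000 Y24.647
G1 X0.000 Y0.000
; layer 6
G0 Z22.252
G0 X0.000 Y0.000
G1 X28.424 Y0.000
G1 X28.424 Y24.647
G1 X0.000 Y24.647
G1 X0.000 Y0.000
M2 ; end

The solid is a rectangular box, roughly 28.4 × 24.6 mm footprint and 22.3 mm tall. Slicing at Δz = 3.709 mm — 6 equal slices spanning the solid's height, so layer i sits at z = i·h/6 — gives 6 non-empty perimeters. Each is a 4-segment closed polygon; G0 lifts to the layer z and rapids to the start vertex, then G1 traces the edges.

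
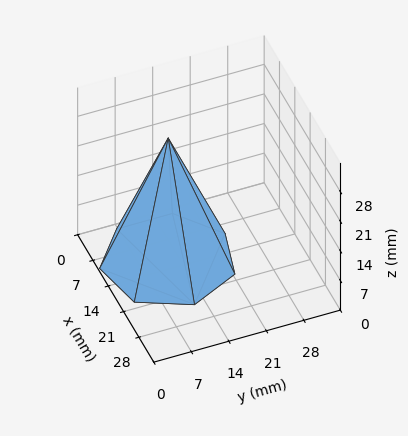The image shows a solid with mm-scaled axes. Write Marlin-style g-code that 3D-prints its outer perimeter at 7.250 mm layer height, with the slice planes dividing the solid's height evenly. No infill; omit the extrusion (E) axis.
Reading the render: the shape is a regular 7-sided pyramid, base circumscribed radius ≈ 12 mm, apex at z ≈ 29 mm (dimensions read to the nearest mm from the axis ticks). For the g-code, the solid's height is divided into equal slices at the stated Δz and each level perimeter traced with G1 moves after a G0 lift.

; perimeter-only toolpath
G21 ; units = mm
G90 ; absolute positioning
G28 ; home
; layer 1
G0 Z7.250
G0 X21.000 Y12.000
G1 X17.611 Y19.037
G1 X9.998 Y20.774
G1 X3.891 Y15.905
G1 X3.891 Y8.095
G1 X9.998 Y3.226
G1 X17.611 Y4.963
G1 X21.000 Y12.000
; layer 2
G0 Z14.500
G0 X18.000 Y12.000
G1 X15.741 Y16.691
G1 X10.665 Y17.849
G1 X6.594 Y14.604
G1 X6.594 Y9.396
G1 X10.665 Y6.151
G1 X15.741 Y7.309
G1 X18.000 Y12.000
; layer 3
G0 Z21.750
G0 X15.000 Y12.000
G1 X13.870 Y14.346
G1 X11.332 Y14.925
G1 X9.297 Y13.302
G1 X9.297 Y10.698
G1 X11.332 Y9.075
G1 X13.870 Y9.655
G1 X15.000 Y12.000
M2 ; end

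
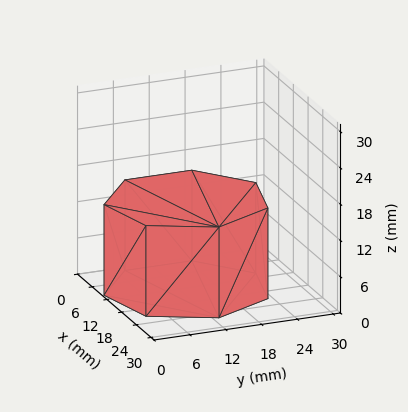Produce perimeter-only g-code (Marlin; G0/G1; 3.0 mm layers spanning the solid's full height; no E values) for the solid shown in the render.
Reading the render: the shape is a regular 7-sided prism (a cylinder approximated with 7 flat sides), circumscribed radius ≈ 13 mm, height ≈ 15 mm (dimensions read to the nearest mm from the axis ticks). For the g-code, the solid's height is divided into equal slices at the stated Δz and each level perimeter traced with G1 moves after a G0 lift.

; perimeter-only toolpath
G21 ; units = mm
G90 ; absolute positioning
G28 ; home
; layer 1
G0 Z3.0
G0 X26.0 Y13.0
G1 X21.1 Y23.2
G1 X10.1 Y25.7
G1 X1.3 Y18.6
G1 X1.3 Y7.4
G1 X10.1 Y0.3
G1 X21.1 Y2.8
G1 X26.0 Y13.0
; layer 2
G0 Z6.0
G0 X26.0 Y13.0
G1 X21.1 Y23.2
G1 X10.1 Y25.7
G1 X1.3 Y18.6
G1 X1.3 Y7.4
G1 X10.1 Y0.3
G1 X21.1 Y2.8
G1 X26.0 Y13.0
; layer 3
G0 Z9.0
G0 X26.0 Y13.0
G1 X21.1 Y23.2
G1 X10.1 Y25.7
G1 X1.3 Y18.6
G1 X1.3 Y7.4
G1 X10.1 Y0.3
G1 X21.1 Y2.8
G1 X26.0 Y13.0
; layer 4
G0 Z12.0
G0 X26.0 Y13.0
G1 X21.1 Y23.2
G1 X10.1 Y25.7
G1 X1.3 Y18.6
G1 X1.3 Y7.4
G1 X10.1 Y0.3
G1 X21.1 Y2.8
G1 X26.0 Y13.0
; layer 5
G0 Z15.0
G0 X26.0 Y13.0
G1 X21.1 Y23.2
G1 X10.1 Y25.7
G1 X1.3 Y18.6
G1 X1.3 Y7.4
G1 X10.1 Y0.3
G1 X21.1 Y2.8
G1 X26.0 Y13.0
M2 ; end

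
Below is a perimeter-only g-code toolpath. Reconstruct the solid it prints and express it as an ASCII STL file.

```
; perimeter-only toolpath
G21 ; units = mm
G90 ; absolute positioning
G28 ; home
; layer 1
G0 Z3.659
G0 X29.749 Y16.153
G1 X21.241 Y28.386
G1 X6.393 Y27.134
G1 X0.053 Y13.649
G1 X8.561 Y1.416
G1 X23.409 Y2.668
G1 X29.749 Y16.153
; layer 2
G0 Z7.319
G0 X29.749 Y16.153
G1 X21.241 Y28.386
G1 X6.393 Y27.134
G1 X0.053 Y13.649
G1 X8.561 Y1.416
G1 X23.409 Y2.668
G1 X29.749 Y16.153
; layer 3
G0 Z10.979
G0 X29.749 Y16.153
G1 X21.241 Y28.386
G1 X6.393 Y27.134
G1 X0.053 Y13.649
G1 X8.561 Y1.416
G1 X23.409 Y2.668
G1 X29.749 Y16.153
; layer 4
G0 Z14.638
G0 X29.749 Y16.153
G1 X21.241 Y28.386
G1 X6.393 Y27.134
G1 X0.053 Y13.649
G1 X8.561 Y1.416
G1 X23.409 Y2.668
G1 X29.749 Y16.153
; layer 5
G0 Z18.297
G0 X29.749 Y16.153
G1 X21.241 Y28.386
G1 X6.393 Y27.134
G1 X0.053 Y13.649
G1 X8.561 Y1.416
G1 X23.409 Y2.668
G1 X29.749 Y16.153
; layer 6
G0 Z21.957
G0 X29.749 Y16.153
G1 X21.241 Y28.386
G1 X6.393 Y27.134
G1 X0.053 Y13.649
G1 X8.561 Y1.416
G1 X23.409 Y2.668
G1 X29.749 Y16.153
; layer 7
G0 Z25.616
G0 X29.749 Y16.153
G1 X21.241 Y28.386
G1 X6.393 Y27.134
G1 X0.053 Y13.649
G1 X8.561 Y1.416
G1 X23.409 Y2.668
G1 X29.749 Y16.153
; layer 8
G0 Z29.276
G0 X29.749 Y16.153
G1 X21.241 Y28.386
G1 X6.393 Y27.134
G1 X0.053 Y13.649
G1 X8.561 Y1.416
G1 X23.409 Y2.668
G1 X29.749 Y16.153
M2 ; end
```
solid part
  facet normal 0.0000 0.0000 -1.0000
    outer loop
      vertex 6.393 27.134 0.000
      vertex 21.241 28.386 0.000
      vertex 29.749 16.153 0.000
    endloop
  endfacet
  facet normal 0.0000 0.0000 -1.0000
    outer loop
      vertex 0.053 13.649 0.000
      vertex 6.393 27.134 0.000
      vertex 29.749 16.153 0.000
    endloop
  endfacet
  facet normal 0.0000 0.0000 -1.0000
    outer loop
      vertex 8.561 1.416 0.000
      vertex 0.053 13.649 0.000
      vertex 29.749 16.153 0.000
    endloop
  endfacet
  facet normal 0.0000 0.0000 -1.0000
    outer loop
      vertex 23.409 2.668 0.000
      vertex 8.561 1.416 0.000
      vertex 29.749 16.153 0.000
    endloop
  endfacet
  facet normal 0.0000 0.0000 1.0000
    outer loop
      vertex 29.749 16.153 29.276
      vertex 21.241 28.386 29.276
      vertex 6.393 27.134 29.276
    endloop
  endfacet
  facet normal 0.0000 0.0000 1.0000
    outer loop
      vertex 29.749 16.153 29.276
      vertex 6.393 27.134 29.276
      vertex 0.053 13.649 29.276
    endloop
  endfacet
  facet normal 0.0000 0.0000 1.0000
    outer loop
      vertex 29.749 16.153 29.276
      vertex 0.053 13.649 29.276
      vertex 8.561 1.416 29.276
    endloop
  endfacet
  facet normal 0.0000 0.0000 1.0000
    outer loop
      vertex 29.749 16.153 29.276
      vertex 8.561 1.416 29.276
      vertex 23.409 2.668 29.276
    endloop
  endfacet
  facet normal 0.8210 0.5710 0.0000
    outer loop
      vertex 29.749 16.153 0.000
      vertex 21.241 28.386 0.000
      vertex 21.241 28.386 29.276
    endloop
  endfacet
  facet normal 0.8210 0.5710 0.0000
    outer loop
      vertex 29.749 16.153 0.000
      vertex 21.241 28.386 29.276
      vertex 29.749 16.153 29.276
    endloop
  endfacet
  facet normal -0.0840 0.9965 0.0000
    outer loop
      vertex 21.241 28.386 0.000
      vertex 6.393 27.134 0.000
      vertex 6.393 27.134 29.276
    endloop
  endfacet
  facet normal -0.0840 0.9965 0.0000
    outer loop
      vertex 21.241 28.386 0.000
      vertex 6.393 27.134 29.276
      vertex 21.241 28.386 29.276
    endloop
  endfacet
  facet normal -0.9050 0.4255 0.0000
    outer loop
      vertex 6.393 27.134 0.000
      vertex 0.053 13.649 0.000
      vertex 0.053 13.649 29.276
    endloop
  endfacet
  facet normal -0.9050 0.4255 0.0000
    outer loop
      vertex 6.393 27.134 0.000
      vertex 0.053 13.649 29.276
      vertex 6.393 27.134 29.276
    endloop
  endfacet
  facet normal -0.8210 -0.5710 0.0000
    outer loop
      vertex 0.053 13.649 0.000
      vertex 8.561 1.416 0.000
      vertex 8.561 1.416 29.276
    endloop
  endfacet
  facet normal -0.8210 -0.5710 0.0000
    outer loop
      vertex 0.053 13.649 0.000
      vertex 8.561 1.416 29.276
      vertex 0.053 13.649 29.276
    endloop
  endfacet
  facet normal 0.0840 -0.9965 0.0000
    outer loop
      vertex 8.561 1.416 0.000
      vertex 23.409 2.668 0.000
      vertex 23.409 2.668 29.276
    endloop
  endfacet
  facet normal 0.0840 -0.9965 0.0000
    outer loop
      vertex 8.561 1.416 0.000
      vertex 23.409 2.668 29.276
      vertex 8.561 1.416 29.276
    endloop
  endfacet
  facet normal 0.9050 -0.4255 0.0000
    outer loop
      vertex 23.409 2.668 0.000
      vertex 29.749 16.153 0.000
      vertex 29.749 16.153 29.276
    endloop
  endfacet
  facet normal 0.9050 -0.4255 0.0000
    outer loop
      vertex 23.409 2.668 0.000
      vertex 29.749 16.153 29.276
      vertex 23.409 2.668 29.276
    endloop
  endfacet
endsolid part

The G0 Z moves step by Δz≈3.659 mm. Every layer's G1 loop is the same polygon, so the solid is a straight extrusion of it from z=0 to z≈29.3. Closing with flat bottom and top caps and triangulating gives 20 facets — a regular 6-sided prism (a cylinder approximated with 6 flat sides), circumscribed radius ≈ 14.9 mm, height ≈ 29.3 mm.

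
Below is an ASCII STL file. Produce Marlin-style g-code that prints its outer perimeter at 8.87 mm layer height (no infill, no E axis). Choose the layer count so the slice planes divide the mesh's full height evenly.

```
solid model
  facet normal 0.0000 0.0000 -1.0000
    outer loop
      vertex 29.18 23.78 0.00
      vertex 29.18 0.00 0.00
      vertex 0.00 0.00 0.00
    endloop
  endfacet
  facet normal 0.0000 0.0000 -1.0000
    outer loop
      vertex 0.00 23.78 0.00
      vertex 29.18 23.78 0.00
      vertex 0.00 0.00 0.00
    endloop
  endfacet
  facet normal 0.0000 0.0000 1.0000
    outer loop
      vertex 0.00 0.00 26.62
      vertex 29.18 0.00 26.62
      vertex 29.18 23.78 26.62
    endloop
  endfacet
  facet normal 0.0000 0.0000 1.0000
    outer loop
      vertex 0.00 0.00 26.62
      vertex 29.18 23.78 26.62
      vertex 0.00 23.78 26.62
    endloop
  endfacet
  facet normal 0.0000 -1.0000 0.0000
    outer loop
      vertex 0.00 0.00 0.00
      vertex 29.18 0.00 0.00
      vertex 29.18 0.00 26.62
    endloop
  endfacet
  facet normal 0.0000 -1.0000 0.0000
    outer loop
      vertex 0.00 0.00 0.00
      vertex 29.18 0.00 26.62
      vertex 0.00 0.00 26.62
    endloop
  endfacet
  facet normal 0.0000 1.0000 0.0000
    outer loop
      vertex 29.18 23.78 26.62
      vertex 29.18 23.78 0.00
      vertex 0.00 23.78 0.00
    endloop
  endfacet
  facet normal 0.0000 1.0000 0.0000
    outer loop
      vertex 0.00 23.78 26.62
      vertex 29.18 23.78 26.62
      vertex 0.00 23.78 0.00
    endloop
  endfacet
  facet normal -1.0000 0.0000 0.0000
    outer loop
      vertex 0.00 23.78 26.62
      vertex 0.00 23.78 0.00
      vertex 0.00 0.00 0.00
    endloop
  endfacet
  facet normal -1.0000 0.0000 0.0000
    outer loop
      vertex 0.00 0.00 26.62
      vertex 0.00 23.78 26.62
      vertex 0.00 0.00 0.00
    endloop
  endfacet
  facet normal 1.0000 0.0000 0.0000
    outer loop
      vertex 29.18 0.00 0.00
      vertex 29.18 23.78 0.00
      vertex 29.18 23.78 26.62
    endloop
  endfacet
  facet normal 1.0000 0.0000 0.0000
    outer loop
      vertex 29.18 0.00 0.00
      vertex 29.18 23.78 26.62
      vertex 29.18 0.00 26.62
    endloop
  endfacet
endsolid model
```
; perimeter-only toolpath
G21 ; units = mm
G90 ; absolute positioning
G28 ; home
; layer 1
G0 Z8.87
G0 X0.00 Y0.00
G1 X29.18 Y0.00
G1 X29.18 Y23.78
G1 X0.00 Y23.78
G1 X0.00 Y0.00
; layer 2
G0 Z17.75
G0 X0.00 Y0.00
G1 X29.18 Y0.00
G1 X29.18 Y23.78
G1 X0.00 Y23.78
G1 X0.00 Y0.00
; layer 3
G0 Z26.62
G0 X0.00 Y0.00
G1 X29.18 Y0.00
G1 X29.18 Y23.78
G1 X0.00 Y23.78
G1 X0.00 Y0.00
M2 ; end

The solid is a rectangular box, roughly 29.2 × 23.8 mm footprint and 26.6 mm tall. Slicing at Δz = 8.87 mm — 3 equal slices spanning the solid's height, so layer i sits at z = i·h/3 — gives 3 non-empty perimeters. Each is a 4-segment closed polygon; G0 lifts to the layer z and rapids to the start vertex, then G1 traces the edges.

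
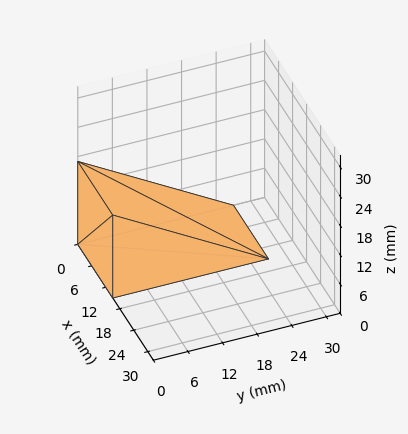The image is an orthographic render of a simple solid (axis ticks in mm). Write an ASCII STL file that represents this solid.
Reading the render: the shape is a wedge (ramp): 15 × 27 mm base, rising to 17 mm along the y=0 edge and sloping linearly to z=0 at y=27 (dimensions read to the nearest mm from the axis ticks). For the STL, each face is triangulated and given an outward normal.

solid part
  facet normal 0.0000 0.0000 -1.0000
    outer loop
      vertex 15.00 27.00 0.00
      vertex 15.00 0.00 0.00
      vertex 0.00 0.00 0.00
    endloop
  endfacet
  facet normal 0.0000 0.0000 -1.0000
    outer loop
      vertex 0.00 27.00 0.00
      vertex 15.00 27.00 0.00
      vertex 0.00 0.00 0.00
    endloop
  endfacet
  facet normal 0.0000 -1.0000 0.0000
    outer loop
      vertex 0.00 0.00 0.00
      vertex 15.00 0.00 0.00
      vertex 15.00 0.00 17.00
    endloop
  endfacet
  facet normal 0.0000 -1.0000 0.0000
    outer loop
      vertex 0.00 0.00 0.00
      vertex 15.00 0.00 17.00
      vertex 0.00 0.00 17.00
    endloop
  endfacet
  facet normal 0.0000 0.5328 0.8462
    outer loop
      vertex 0.00 0.00 17.00
      vertex 15.00 0.00 17.00
      vertex 15.00 27.00 0.00
    endloop
  endfacet
  facet normal 0.0000 0.5328 0.8462
    outer loop
      vertex 0.00 0.00 17.00
      vertex 15.00 27.00 0.00
      vertex 0.00 27.00 0.00
    endloop
  endfacet
  facet normal -1.0000 0.0000 0.0000
    outer loop
      vertex 0.00 0.00 17.00
      vertex 0.00 27.00 0.00
      vertex 0.00 0.00 0.00
    endloop
  endfacet
  facet normal 1.0000 0.0000 0.0000
    outer loop
      vertex 15.00 0.00 0.00
      vertex 15.00 27.00 0.00
      vertex 15.00 0.00 17.00
    endloop
  endfacet
endsolid part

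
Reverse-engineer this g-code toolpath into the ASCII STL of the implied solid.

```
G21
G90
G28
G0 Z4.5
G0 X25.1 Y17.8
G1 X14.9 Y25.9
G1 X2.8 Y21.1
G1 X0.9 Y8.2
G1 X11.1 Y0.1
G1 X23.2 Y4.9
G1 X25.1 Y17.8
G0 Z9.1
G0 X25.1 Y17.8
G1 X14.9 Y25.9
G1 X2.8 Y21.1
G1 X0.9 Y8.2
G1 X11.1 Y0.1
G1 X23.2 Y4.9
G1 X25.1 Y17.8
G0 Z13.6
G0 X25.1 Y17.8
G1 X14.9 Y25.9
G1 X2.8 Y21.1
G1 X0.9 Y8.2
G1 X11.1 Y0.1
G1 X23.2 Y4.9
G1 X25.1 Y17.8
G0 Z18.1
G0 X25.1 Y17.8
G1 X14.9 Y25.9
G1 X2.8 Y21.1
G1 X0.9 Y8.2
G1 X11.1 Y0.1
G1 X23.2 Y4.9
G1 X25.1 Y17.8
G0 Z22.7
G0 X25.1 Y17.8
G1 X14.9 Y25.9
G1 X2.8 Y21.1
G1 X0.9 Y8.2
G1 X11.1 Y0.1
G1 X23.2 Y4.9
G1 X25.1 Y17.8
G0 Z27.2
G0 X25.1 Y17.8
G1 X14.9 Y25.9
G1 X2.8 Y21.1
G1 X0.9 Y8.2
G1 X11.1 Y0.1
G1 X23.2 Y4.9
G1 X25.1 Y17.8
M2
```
solid part
  facet normal 0.0000 0.0000 -1.0000
    outer loop
      vertex 2.8 21.1 0.0
      vertex 14.9 25.9 0.0
      vertex 25.1 17.8 0.0
    endloop
  endfacet
  facet normal 0.0000 0.0000 -1.0000
    outer loop
      vertex 0.9 8.2 0.0
      vertex 2.8 21.1 0.0
      vertex 25.1 17.8 0.0
    endloop
  endfacet
  facet normal 0.0000 0.0000 -1.0000
    outer loop
      vertex 11.1 0.1 0.0
      vertex 0.9 8.2 0.0
      vertex 25.1 17.8 0.0
    endloop
  endfacet
  facet normal 0.0000 0.0000 -1.0000
    outer loop
      vertex 23.2 4.9 0.0
      vertex 11.1 0.1 0.0
      vertex 25.1 17.8 0.0
    endloop
  endfacet
  facet normal 0.0000 0.0000 1.0000
    outer loop
      vertex 25.1 17.8 27.2
      vertex 14.9 25.9 27.2
      vertex 2.8 21.1 27.2
    endloop
  endfacet
  facet normal 0.0000 0.0000 1.0000
    outer loop
      vertex 25.1 17.8 27.2
      vertex 2.8 21.1 27.2
      vertex 0.9 8.2 27.2
    endloop
  endfacet
  facet normal 0.0000 0.0000 1.0000
    outer loop
      vertex 25.1 17.8 27.2
      vertex 0.9 8.2 27.2
      vertex 11.1 0.1 27.2
    endloop
  endfacet
  facet normal 0.0000 0.0000 1.0000
    outer loop
      vertex 25.1 17.8 27.2
      vertex 11.1 0.1 27.2
      vertex 23.2 4.9 27.2
    endloop
  endfacet
  facet normal 0.6219 0.7831 0.0000
    outer loop
      vertex 25.1 17.8 0.0
      vertex 14.9 25.9 0.0
      vertex 14.9 25.9 27.2
    endloop
  endfacet
  facet normal 0.6219 0.7831 0.0000
    outer loop
      vertex 25.1 17.8 0.0
      vertex 14.9 25.9 27.2
      vertex 25.1 17.8 27.2
    endloop
  endfacet
  facet normal -0.3687 0.9295 0.0000
    outer loop
      vertex 14.9 25.9 0.0
      vertex 2.8 21.1 0.0
      vertex 2.8 21.1 27.2
    endloop
  endfacet
  facet normal -0.3687 0.9295 0.0000
    outer loop
      vertex 14.9 25.9 0.0
      vertex 2.8 21.1 27.2
      vertex 14.9 25.9 27.2
    endloop
  endfacet
  facet normal -0.9893 0.1457 0.0000
    outer loop
      vertex 2.8 21.1 0.0
      vertex 0.9 8.2 0.0
      vertex 0.9 8.2 27.2
    endloop
  endfacet
  facet normal -0.9893 0.1457 0.0000
    outer loop
      vertex 2.8 21.1 0.0
      vertex 0.9 8.2 27.2
      vertex 2.8 21.1 27.2
    endloop
  endfacet
  facet normal -0.6219 -0.7831 0.0000
    outer loop
      vertex 0.9 8.2 0.0
      vertex 11.1 0.1 0.0
      vertex 11.1 0.1 27.2
    endloop
  endfacet
  facet normal -0.6219 -0.7831 0.0000
    outer loop
      vertex 0.9 8.2 0.0
      vertex 11.1 0.1 27.2
      vertex 0.9 8.2 27.2
    endloop
  endfacet
  facet normal 0.3687 -0.9295 0.0000
    outer loop
      vertex 11.1 0.1 0.0
      vertex 23.2 4.9 0.0
      vertex 23.2 4.9 27.2
    endloop
  endfacet
  facet normal 0.3687 -0.9295 0.0000
    outer loop
      vertex 11.1 0.1 0.0
      vertex 23.2 4.9 27.2
      vertex 11.1 0.1 27.2
    endloop
  endfacet
  facet normal 0.9893 -0.1457 0.0000
    outer loop
      vertex 23.2 4.9 0.0
      vertex 25.1 17.8 0.0
      vertex 25.1 17.8 27.2
    endloop
  endfacet
  facet normal 0.9893 -0.1457 0.0000
    outer loop
      vertex 23.2 4.9 0.0
      vertex 25.1 17.8 27.2
      vertex 23.2 4.9 27.2
    endloop
  endfacet
endsolid part

The G0 Z moves step by Δz≈4.5 mm. Every layer's G1 loop is the same polygon, so the solid is a straight extrusion of it from z=0 to z≈27.2. Closing with flat bottom and top caps and triangulating gives 20 facets — a regular 6-sided prism (a cylinder approximated with 6 flat sides), circumscribed radius ≈ 13 mm, height ≈ 27.2 mm.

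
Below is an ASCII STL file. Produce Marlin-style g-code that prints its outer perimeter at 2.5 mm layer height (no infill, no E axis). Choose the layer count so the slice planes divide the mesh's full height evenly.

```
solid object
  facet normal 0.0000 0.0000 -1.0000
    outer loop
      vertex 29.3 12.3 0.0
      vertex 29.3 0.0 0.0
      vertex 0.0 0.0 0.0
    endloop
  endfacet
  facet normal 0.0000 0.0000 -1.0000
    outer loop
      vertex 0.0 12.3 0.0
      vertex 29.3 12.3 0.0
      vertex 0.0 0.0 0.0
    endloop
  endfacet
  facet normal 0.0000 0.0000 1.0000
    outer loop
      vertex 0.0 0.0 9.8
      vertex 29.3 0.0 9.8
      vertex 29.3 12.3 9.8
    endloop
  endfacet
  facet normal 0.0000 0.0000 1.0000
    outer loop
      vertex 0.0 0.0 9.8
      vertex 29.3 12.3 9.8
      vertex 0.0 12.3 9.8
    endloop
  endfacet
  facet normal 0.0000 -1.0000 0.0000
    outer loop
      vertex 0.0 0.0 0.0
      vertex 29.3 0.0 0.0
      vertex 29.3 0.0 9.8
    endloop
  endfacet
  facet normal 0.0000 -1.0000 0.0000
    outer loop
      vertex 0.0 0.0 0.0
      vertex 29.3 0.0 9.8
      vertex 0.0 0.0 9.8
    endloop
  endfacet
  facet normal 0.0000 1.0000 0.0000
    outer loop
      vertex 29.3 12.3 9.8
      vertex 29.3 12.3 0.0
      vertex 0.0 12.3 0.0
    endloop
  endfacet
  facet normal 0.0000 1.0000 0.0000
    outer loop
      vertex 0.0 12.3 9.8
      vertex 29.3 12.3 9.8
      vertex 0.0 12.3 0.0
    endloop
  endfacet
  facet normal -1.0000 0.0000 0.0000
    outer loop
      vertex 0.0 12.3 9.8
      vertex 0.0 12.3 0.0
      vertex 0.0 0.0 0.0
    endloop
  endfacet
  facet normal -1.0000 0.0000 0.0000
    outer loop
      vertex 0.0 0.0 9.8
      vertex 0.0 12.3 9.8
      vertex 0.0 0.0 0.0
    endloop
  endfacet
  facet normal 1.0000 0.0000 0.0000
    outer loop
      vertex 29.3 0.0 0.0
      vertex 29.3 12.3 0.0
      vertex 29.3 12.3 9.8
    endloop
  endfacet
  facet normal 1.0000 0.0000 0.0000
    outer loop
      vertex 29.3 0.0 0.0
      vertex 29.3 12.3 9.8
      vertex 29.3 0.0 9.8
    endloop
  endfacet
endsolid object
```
; perimeter-only toolpath
G21 ; units = mm
G90 ; absolute positioning
G28 ; home
; layer 1
G0 Z2.5
G0 X0.0 Y0.0
G1 X29.3 Y0.0
G1 X29.3 Y12.3
G1 X0.0 Y12.3
G1 X0.0 Y0.0
; layer 2
G0 Z4.9
G0 X0.0 Y0.0
G1 X29.3 Y0.0
G1 X29.3 Y12.3
G1 X0.0 Y12.3
G1 X0.0 Y0.0
; layer 3
G0 Z7.4
G0 X0.0 Y0.0
G1 X29.3 Y0.0
G1 X29.3 Y12.3
G1 X0.0 Y12.3
G1 X0.0 Y0.0
; layer 4
G0 Z9.8
G0 X0.0 Y0.0
G1 X29.3 Y0.0
G1 X29.3 Y12.3
G1 X0.0 Y12.3
G1 X0.0 Y0.0
M2 ; end

The solid is a rectangular box, roughly 29.3 × 12.3 mm footprint and 9.8 mm tall. Slicing at Δz = 2.5 mm — 4 equal slices spanning the solid's height, so layer i sits at z = i·h/4 — gives 4 non-empty perimeters. Each is a 4-segment closed polygon; G0 lifts to the layer z and rapids to the start vertex, then G1 traces the edges.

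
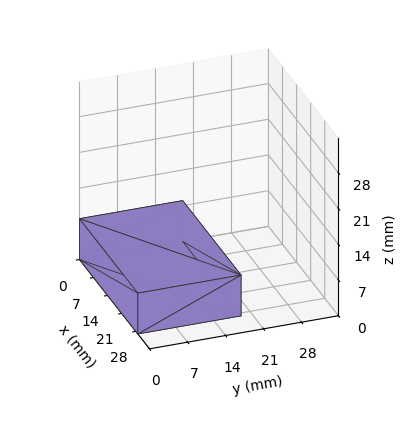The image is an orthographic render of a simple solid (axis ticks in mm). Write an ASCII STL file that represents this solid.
Reading the render: the shape is a rectangular box, roughly 29 × 19 mm footprint and 8 mm tall (dimensions read to the nearest mm from the axis ticks). For the STL, each face is triangulated and given an outward normal.

solid part
  facet normal 0.0000 0.0000 -1.0000
    outer loop
      vertex 29.000 19.000 0.000
      vertex 29.000 0.000 0.000
      vertex 0.000 0.000 0.000
    endloop
  endfacet
  facet normal 0.0000 0.0000 -1.0000
    outer loop
      vertex 0.000 19.000 0.000
      vertex 29.000 19.000 0.000
      vertex 0.000 0.000 0.000
    endloop
  endfacet
  facet normal 0.0000 0.0000 1.0000
    outer loop
      vertex 0.000 0.000 8.000
      vertex 29.000 0.000 8.000
      vertex 29.000 19.000 8.000
    endloop
  endfacet
  facet normal 0.0000 0.0000 1.0000
    outer loop
      vertex 0.000 0.000 8.000
      vertex 29.000 19.000 8.000
      vertex 0.000 19.000 8.000
    endloop
  endfacet
  facet normal 0.0000 -1.0000 0.0000
    outer loop
      vertex 0.000 0.000 0.000
      vertex 29.000 0.000 0.000
      vertex 29.000 0.000 8.000
    endloop
  endfacet
  facet normal 0.0000 -1.0000 0.0000
    outer loop
      vertex 0.000 0.000 0.000
      vertex 29.000 0.000 8.000
      vertex 0.000 0.000 8.000
    endloop
  endfacet
  facet normal 0.0000 1.0000 0.0000
    outer loop
      vertex 29.000 19.000 8.000
      vertex 29.000 19.000 0.000
      vertex 0.000 19.000 0.000
    endloop
  endfacet
  facet normal 0.0000 1.0000 0.0000
    outer loop
      vertex 0.000 19.000 8.000
      vertex 29.000 19.000 8.000
      vertex 0.000 19.000 0.000
    endloop
  endfacet
  facet normal -1.0000 0.0000 0.0000
    outer loop
      vertex 0.000 19.000 8.000
      vertex 0.000 19.000 0.000
      vertex 0.000 0.000 0.000
    endloop
  endfacet
  facet normal -1.0000 0.0000 0.0000
    outer loop
      vertex 0.000 0.000 8.000
      vertex 0.000 19.000 8.000
      vertex 0.000 0.000 0.000
    endloop
  endfacet
  facet normal 1.0000 0.0000 0.0000
    outer loop
      vertex 29.000 0.000 0.000
      vertex 29.000 19.000 0.000
      vertex 29.000 19.000 8.000
    endloop
  endfacet
  facet normal 1.0000 0.0000 0.0000
    outer loop
      vertex 29.000 0.000 0.000
      vertex 29.000 19.000 8.000
      vertex 29.000 0.000 8.000
    endloop
  endfacet
endsolid part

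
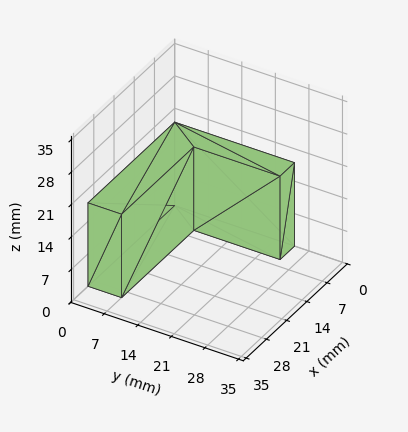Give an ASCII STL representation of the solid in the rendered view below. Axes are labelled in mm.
Reading the render: the shape is an L-shaped prism: outer 30 × 25 mm, arm thicknesses ≈ 7 mm (horizontal) and 5 mm (vertical), extruded 18 mm in z (dimensions read to the nearest mm from the axis ticks). For the STL, each face is triangulated and given an outward normal.

solid part
  facet normal 0.0000 0.0000 -1.0000
    outer loop
      vertex 30.000 7.000 0.000
      vertex 30.000 0.000 0.000
      vertex 0.000 0.000 0.000
    endloop
  endfacet
  facet normal 0.0000 0.0000 -1.0000
    outer loop
      vertex 5.000 7.000 0.000
      vertex 30.000 7.000 0.000
      vertex 0.000 0.000 0.000
    endloop
  endfacet
  facet normal 0.0000 0.0000 -1.0000
    outer loop
      vertex 5.000 25.000 0.000
      vertex 5.000 7.000 0.000
      vertex 0.000 0.000 0.000
    endloop
  endfacet
  facet normal 0.0000 0.0000 -1.0000
    outer loop
      vertex 0.000 25.000 0.000
      vertex 5.000 25.000 0.000
      vertex 0.000 0.000 0.000
    endloop
  endfacet
  facet normal 0.0000 0.0000 1.0000
    outer loop
      vertex 0.000 0.000 18.000
      vertex 30.000 0.000 18.000
      vertex 30.000 7.000 18.000
    endloop
  endfacet
  facet normal 0.0000 0.0000 1.0000
    outer loop
      vertex 0.000 0.000 18.000
      vertex 30.000 7.000 18.000
      vertex 5.000 7.000 18.000
    endloop
  endfacet
  facet normal 0.0000 0.0000 1.0000
    outer loop
      vertex 0.000 0.000 18.000
      vertex 5.000 7.000 18.000
      vertex 5.000 25.000 18.000
    endloop
  endfacet
  facet normal 0.0000 0.0000 1.0000
    outer loop
      vertex 0.000 0.000 18.000
      vertex 5.000 25.000 18.000
      vertex 0.000 25.000 18.000
    endloop
  endfacet
  facet normal 0.0000 -1.0000 0.0000
    outer loop
      vertex 0.000 0.000 0.000
      vertex 30.000 0.000 0.000
      vertex 30.000 0.000 18.000
    endloop
  endfacet
  facet normal 0.0000 -1.0000 0.0000
    outer loop
      vertex 0.000 0.000 0.000
      vertex 30.000 0.000 18.000
      vertex 0.000 0.000 18.000
    endloop
  endfacet
  facet normal 1.0000 0.0000 0.0000
    outer loop
      vertex 30.000 0.000 0.000
      vertex 30.000 7.000 0.000
      vertex 30.000 7.000 18.000
    endloop
  endfacet
  facet normal 1.0000 0.0000 0.0000
    outer loop
      vertex 30.000 0.000 0.000
      vertex 30.000 7.000 18.000
      vertex 30.000 0.000 18.000
    endloop
  endfacet
  facet normal 0.0000 1.0000 0.0000
    outer loop
      vertex 30.000 7.000 0.000
      vertex 5.000 7.000 0.000
      vertex 5.000 7.000 18.000
    endloop
  endfacet
  facet normal 0.0000 1.0000 0.0000
    outer loop
      vertex 30.000 7.000 0.000
      vertex 5.000 7.000 18.000
      vertex 30.000 7.000 18.000
    endloop
  endfacet
  facet normal 1.0000 0.0000 0.0000
    outer loop
      vertex 5.000 7.000 0.000
      vertex 5.000 25.000 0.000
      vertex 5.000 25.000 18.000
    endloop
  endfacet
  facet normal 1.0000 0.0000 0.0000
    outer loop
      vertex 5.000 7.000 0.000
      vertex 5.000 25.000 18.000
      vertex 5.000 7.000 18.000
    endloop
  endfacet
  facet normal 0.0000 1.0000 0.0000
    outer loop
      vertex 5.000 25.000 0.000
      vertex 0.000 25.000 0.000
      vertex 0.000 25.000 18.000
    endloop
  endfacet
  facet normal 0.0000 1.0000 0.0000
    outer loop
      vertex 5.000 25.000 0.000
      vertex 0.000 25.000 18.000
      vertex 5.000 25.000 18.000
    endloop
  endfacet
  facet normal -1.0000 0.0000 0.0000
    outer loop
      vertex 0.000 25.000 0.000
      vertex 0.000 0.000 0.000
      vertex 0.000 0.000 18.000
    endloop
  endfacet
  facet normal -1.0000 0.0000 0.0000
    outer loop
      vertex 0.000 25.000 0.000
      vertex 0.000 0.000 18.000
      vertex 0.000 25.000 18.000
    endloop
  endfacet
endsolid part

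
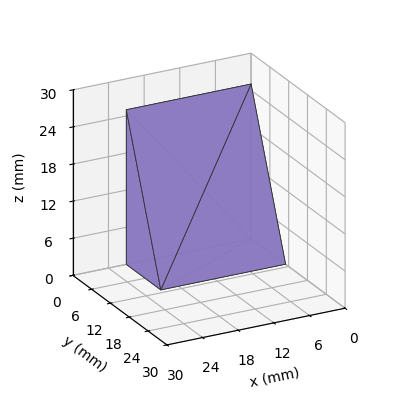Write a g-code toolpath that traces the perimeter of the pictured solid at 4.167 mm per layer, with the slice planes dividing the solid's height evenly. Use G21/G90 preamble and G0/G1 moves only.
Reading the render: the shape is a wedge (ramp): 21 × 11 mm base, rising to 25 mm along the y=0 edge and sloping linearly to z=0 at y=11 (dimensions read to the nearest mm from the axis ticks). For the g-code, the solid's height is divided into equal slices at the stated Δz and each level perimeter traced with G1 moves after a G0 lift.

; perimeter-only toolpath
G21 ; units = mm
G90 ; absolute positioning
G28 ; home
; layer 1
G0 Z4.167
G0 X0.000 Y0.000
G1 X21.000 Y0.000
G1 X21.000 Y9.167
G1 X0.000 Y9.167
G1 X0.000 Y0.000
; layer 2
G0 Z8.333
G0 X0.000 Y0.000
G1 X21.000 Y0.000
G1 X21.000 Y7.333
G1 X0.000 Y7.333
G1 X0.000 Y0.000
; layer 3
G0 Z12.500
G0 X0.000 Y0.000
G1 X21.000 Y0.000
G1 X21.000 Y5.500
G1 X0.000 Y5.500
G1 X0.000 Y0.000
; layer 4
G0 Z16.667
G0 X0.000 Y0.000
G1 X21.000 Y0.000
G1 X21.000 Y3.667
G1 X0.000 Y3.667
G1 X0.000 Y0.000
; layer 5
G0 Z20.833
G0 X0.000 Y0.000
G1 X21.000 Y0.000
G1 X21.000 Y1.833
G1 X0.000 Y1.833
G1 X0.000 Y0.000
M2 ; end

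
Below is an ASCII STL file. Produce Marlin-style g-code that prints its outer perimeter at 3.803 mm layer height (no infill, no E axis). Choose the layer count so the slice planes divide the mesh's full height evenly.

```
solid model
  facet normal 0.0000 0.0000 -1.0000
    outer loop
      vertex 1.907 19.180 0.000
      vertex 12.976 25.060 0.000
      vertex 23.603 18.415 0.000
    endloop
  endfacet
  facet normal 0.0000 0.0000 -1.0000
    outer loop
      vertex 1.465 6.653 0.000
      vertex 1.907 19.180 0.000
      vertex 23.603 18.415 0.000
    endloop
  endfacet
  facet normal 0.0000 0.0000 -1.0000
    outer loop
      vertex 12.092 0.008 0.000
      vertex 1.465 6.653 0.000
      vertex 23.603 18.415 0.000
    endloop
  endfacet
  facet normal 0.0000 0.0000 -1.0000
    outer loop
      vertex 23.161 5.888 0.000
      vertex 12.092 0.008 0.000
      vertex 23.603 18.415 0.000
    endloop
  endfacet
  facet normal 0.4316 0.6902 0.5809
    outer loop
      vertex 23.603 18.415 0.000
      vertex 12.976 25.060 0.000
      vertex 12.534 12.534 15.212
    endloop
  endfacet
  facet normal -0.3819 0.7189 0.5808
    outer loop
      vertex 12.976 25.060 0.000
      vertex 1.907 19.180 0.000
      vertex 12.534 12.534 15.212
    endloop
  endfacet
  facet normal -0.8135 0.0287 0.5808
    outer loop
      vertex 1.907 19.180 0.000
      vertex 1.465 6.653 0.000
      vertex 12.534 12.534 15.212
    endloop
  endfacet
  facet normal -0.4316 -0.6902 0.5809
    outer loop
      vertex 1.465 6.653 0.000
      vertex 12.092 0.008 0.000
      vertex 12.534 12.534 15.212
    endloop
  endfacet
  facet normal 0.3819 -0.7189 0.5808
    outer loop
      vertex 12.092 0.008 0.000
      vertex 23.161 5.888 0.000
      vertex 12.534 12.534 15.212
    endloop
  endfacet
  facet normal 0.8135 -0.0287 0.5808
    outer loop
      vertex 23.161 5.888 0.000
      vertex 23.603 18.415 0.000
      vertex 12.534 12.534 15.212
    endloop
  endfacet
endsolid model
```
; perimeter-only toolpath
G21 ; units = mm
G90 ; absolute positioning
G28 ; home
; layer 1
G0 Z3.803
G0 X20.836 Y16.945
G1 X12.866 Y21.928
G1 X4.564 Y17.518
G1 X4.232 Y8.123
G1 X12.203 Y3.139
G1 X20.504 Y7.550
G1 X20.836 Y16.945
; layer 2
G0 Z7.606
G0 X18.069 Y15.474
G1 X12.755 Y18.797
G1 X7.221 Y15.857
G1 X7.000 Y9.594
G1 X12.313 Y6.271
G1 X17.848 Y9.211
G1 X18.069 Y15.474
; layer 3
G0 Z11.409
G0 X15.301 Y14.004
G1 X12.645 Y15.666
G1 X9.877 Y14.196
G1 X9.767 Y11.064
G1 X12.424 Y9.402
G1 X15.191 Y10.873
G1 X15.301 Y14.004
M2 ; end

The solid is a regular 6-sided pyramid, base circumscribed radius ≈ 12.5 mm, apex at z ≈ 15.2 mm. Slicing at Δz = 3.803 mm — 4 equal slices spanning the solid's height, so layer i sits at z = i·h/4 — gives 3 non-empty perimeters. Each is a 6-segment closed polygon; G0 lifts to the layer z and rapids to the start vertex, then G1 traces the edges. The cross-section shrinks linearly with z (the slice at the apex is degenerate and omitted).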